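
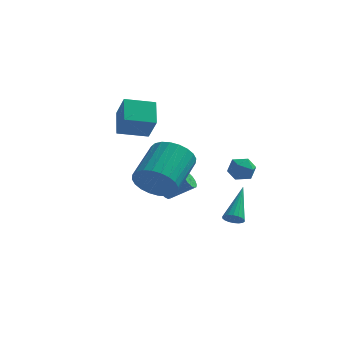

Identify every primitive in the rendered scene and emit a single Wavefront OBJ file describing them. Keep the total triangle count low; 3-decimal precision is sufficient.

v 2.044 0.189 -1.143
v 2.676 -0.087 -1.37
v 1.504 -0.813 -1.43
v 2.136 -1.089 -1.657
v 2.026 -0.969 -0.95
v 2.36 -0.35 -0.773
v 1.82 -0.55 -2.027
v 2.154 0.069 -1.85
v 2.537 -0.543 -1.917
v 2.664 -0.802 -1.251
v 1.516 -0.098 -1.549
v 1.643 -0.357 -0.883
v -4.24 1.674 -0.517
v -3.678 0.954 0.673
v -4.553 2.858 0.349
v -3.991 2.138 1.538
v -2.849 2.262 -0.818
v -2.287 1.542 0.371
v -3.162 3.446 0.047
v -2.6 2.726 1.237
v -1.621 0.159 -3.364
v -1.319 0.13 -3.811
v -0.117 0.193 -3.002
v -0.419 0.221 -2.556
v -1.361 0.403 -3.77
v -0.159 0.466 -2.961
v -1.473 0.611 -3.62
v -0.271 0.674 -2.811
v -1.624 0.697 -3.401
v -0.422 0.76 -2.593
v -1.775 0.64 -3.173
v -0.573 0.702 -2.364
v -1.884 0.453 -2.996
v -0.682 0.516 -2.187
v -1.923 0.187 -2.918
v -0.721 0.25 -2.109
v -1.881 -0.086 -2.959
v -0.679 -0.023 -2.15
v -1.769 -0.294 -3.109
v -0.567 -0.231 -2.3
v -1.618 -0.38 -3.327
v -0.416 -0.317 -2.519
v -1.467 -0.322 -3.556
v -0.265 -0.26 -2.747
v -1.358 -0.136 -3.733
v -0.156 -0.073 -2.924
v -1.129 -3.574 -1.312
v -0.73 -4.118 -0.456
v -0.352 -2.231 0.568
v -0.751 -1.686 -0.288
v -0.379 -4.062 -0.69
v -0.001 -2.174 0.334
v -0.142 -3.931 -1.018
v 0.236 -2.044 0.006
v -0.056 -3.746 -1.391
v 0.322 -1.859 -0.367
v -0.133 -3.535 -1.752
v 0.246 -1.647 -0.728
v -0.361 -3.329 -2.046
v 0.017 -1.442 -1.022
v -0.707 -3.161 -2.228
v -0.329 -1.274 -1.204
v -1.117 -3.056 -2.271
v -0.738 -1.169 -1.247
v -1.528 -3.029 -2.168
v -1.15 -1.142 -1.144
v -1.879 -3.086 -1.934
v -1.501 -1.198 -0.91
v -2.116 -3.216 -1.606
v -1.738 -1.329 -0.582
v -2.202 -3.401 -1.233
v -1.824 -1.514 -0.209
v -2.126 -3.613 -0.872
v -1.747 -1.725 0.152
v -1.897 -3.818 -0.578
v -1.519 -1.931 0.446
v -1.551 -3.986 -0.396
v -1.173 -2.099 0.628
v -1.142 -4.091 -0.353
v -0.763 -2.204 0.671
v 1.851 -1.015 -4.319
v 2.033 -0.708 -4.698
v 1.969 0.595 -2.961
v 1.804 -0.679 -4.713
v 1.584 -0.716 -4.651
v 1.418 -0.812 -4.522
v 1.337 -0.949 -4.354
v 1.358 -1.098 -4.178
v 1.477 -1.231 -4.031
v 1.67 -1.321 -3.941
v 1.899 -1.351 -3.926
v 2.118 -1.314 -3.988
v 2.285 -1.218 -4.117
v 2.366 -1.081 -4.285
v 2.345 -0.932 -4.461
v 2.226 -0.799 -4.608
f 1 12 6
f 1 6 2
f 1 2 8
f 1 8 11
f 1 11 12
f 2 6 10
f 6 12 5
f 12 11 3
f 11 8 7
f 8 2 9
f 4 10 5
f 4 5 3
f 4 3 7
f 4 7 9
f 4 9 10
f 5 10 6
f 3 5 12
f 7 3 11
f 9 7 8
f 10 9 2
f 14 16 13
f 17 14 13
f 13 16 15
f 15 17 13
f 14 20 16
f 18 14 17
f 18 20 14
f 16 20 15
f 19 17 15
f 15 20 19
f 19 18 17
f 20 18 19
f 22 21 25
f 22 25 23
f 23 25 26
f 23 26 24
f 25 21 27
f 25 27 26
f 26 27 28
f 26 28 24
f 27 21 29
f 27 29 28
f 28 29 30
f 28 30 24
f 29 21 31
f 29 31 30
f 30 31 32
f 30 32 24
f 31 21 33
f 31 33 32
f 32 33 34
f 32 34 24
f 33 21 35
f 33 35 34
f 34 35 36
f 34 36 24
f 35 21 37
f 35 37 36
f 36 37 38
f 36 38 24
f 37 21 39
f 37 39 38
f 38 39 40
f 38 40 24
f 39 21 41
f 39 41 40
f 40 41 42
f 40 42 24
f 41 21 43
f 41 43 42
f 42 43 44
f 42 44 24
f 43 21 45
f 43 45 44
f 44 45 46
f 44 46 24
f 45 21 22
f 45 22 46
f 46 22 23
f 46 23 24
f 48 47 51
f 48 51 49
f 49 51 52
f 49 52 50
f 51 47 53
f 51 53 52
f 52 53 54
f 52 54 50
f 53 47 55
f 53 55 54
f 54 55 56
f 54 56 50
f 55 47 57
f 55 57 56
f 56 57 58
f 56 58 50
f 57 47 59
f 57 59 58
f 58 59 60
f 58 60 50
f 59 47 61
f 59 61 60
f 60 61 62
f 60 62 50
f 61 47 63
f 61 63 62
f 62 63 64
f 62 64 50
f 63 47 65
f 63 65 64
f 64 65 66
f 64 66 50
f 65 47 67
f 65 67 66
f 66 67 68
f 66 68 50
f 67 47 69
f 67 69 68
f 68 69 70
f 68 70 50
f 69 47 71
f 69 71 70
f 70 71 72
f 70 72 50
f 71 47 73
f 71 73 72
f 72 73 74
f 72 74 50
f 73 47 75
f 73 75 74
f 74 75 76
f 74 76 50
f 75 47 77
f 75 77 76
f 76 77 78
f 76 78 50
f 77 47 79
f 77 79 78
f 78 79 80
f 78 80 50
f 79 47 48
f 79 48 80
f 80 48 49
f 80 49 50
f 82 81 84
f 82 84 83
f 84 81 85
f 84 85 83
f 85 81 86
f 85 86 83
f 86 81 87
f 86 87 83
f 87 81 88
f 87 88 83
f 88 81 89
f 88 89 83
f 89 81 90
f 89 90 83
f 90 81 91
f 90 91 83
f 91 81 92
f 91 92 83
f 92 81 93
f 92 93 83
f 93 81 94
f 93 94 83
f 94 81 95
f 94 95 83
f 95 81 96
f 95 96 83
f 96 81 82
f 96 82 83



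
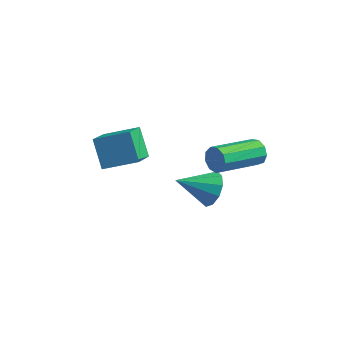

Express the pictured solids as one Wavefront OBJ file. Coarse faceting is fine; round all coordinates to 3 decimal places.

v -1.435 1.363 0.53
v -1.15 0.054 1.35
v -0.174 1.941 1.016
v 0.111 0.633 1.835
v -0.771 0.827 -0.555
v -0.486 -0.481 0.264
v 0.49 1.406 -0.07
v 0.775 0.097 0.75
v 2.971 1.764 -1.335
v 3.514 1.596 -0.744
v 1.869 0.916 -0.565
v 3.273 2.024 -0.619
v 2.916 2.352 -0.767
v 2.581 2.456 -1.132
v 2.394 2.296 -1.575
v 2.428 1.932 -1.927
v 2.669 1.505 -2.052
v 3.026 1.176 -1.904
v 3.361 1.072 -1.539
v 3.548 1.233 -1.096
v 4.341 2.738 0.702
v 4.513 2.493 0.193
v 3.631 0.757 0.73
v 3.459 1.002 1.238
v 4.796 2.437 0.476
v 3.913 0.701 1.013
v 4.865 2.522 0.864
v 3.983 0.786 1.401
v 4.69 2.708 1.176
v 3.808 0.972 1.713
v 4.351 2.908 1.267
v 3.469 1.172 1.803
v 4.008 3.028 1.092
v 3.125 1.292 1.629
v 3.82 3.013 0.735
v 2.938 1.277 1.272
v 3.877 2.869 0.362
v 2.994 1.133 0.899
v 4.15 2.664 0.148
v 3.268 0.928 0.685
f 2 4 1
f 5 2 1
f 1 4 3
f 3 5 1
f 2 8 4
f 6 2 5
f 6 8 2
f 4 8 3
f 7 5 3
f 3 8 7
f 7 6 5
f 8 6 7
f 10 9 12
f 10 12 11
f 12 9 13
f 12 13 11
f 13 9 14
f 13 14 11
f 14 9 15
f 14 15 11
f 15 9 16
f 15 16 11
f 16 9 17
f 16 17 11
f 17 9 18
f 17 18 11
f 18 9 19
f 18 19 11
f 19 9 20
f 19 20 11
f 20 9 10
f 20 10 11
f 22 21 25
f 22 25 23
f 23 25 26
f 23 26 24
f 25 21 27
f 25 27 26
f 26 27 28
f 26 28 24
f 27 21 29
f 27 29 28
f 28 29 30
f 28 30 24
f 29 21 31
f 29 31 30
f 30 31 32
f 30 32 24
f 31 21 33
f 31 33 32
f 32 33 34
f 32 34 24
f 33 21 35
f 33 35 34
f 34 35 36
f 34 36 24
f 35 21 37
f 35 37 36
f 36 37 38
f 36 38 24
f 37 21 39
f 37 39 38
f 38 39 40
f 38 40 24
f 39 21 22
f 39 22 40
f 40 22 23
f 40 23 24



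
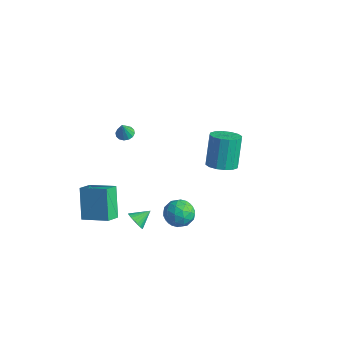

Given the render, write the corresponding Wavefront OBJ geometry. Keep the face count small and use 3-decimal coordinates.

v -4.636 -4.031 -2.425
v -3.103 -3.31 -1.879
v -4.885 -3.08 -2.981
v -3.352 -2.359 -2.436
v -3.648 -4.801 -4.184
v -2.115 -4.08 -3.639
v -3.897 -3.85 -4.741
v -2.364 -3.129 -4.195
v 0.209 -4.061 -1.875
v 0.688 -4.363 -1.555
v 0.451 -3.139 -1.365
v 0.816 -4.274 -1.776
v 0.838 -4.148 -2.015
v 0.752 -4.007 -2.228
v 0.572 -3.875 -2.381
v 0.33 -3.776 -2.447
v 0.066 -3.725 -2.413
v -0.172 -3.733 -2.286
v -0.345 -3.797 -2.089
v -0.422 -3.907 -1.854
v -0.389 -4.043 -1.623
v -0.253 -4.183 -1.435
v -0.037 -4.301 -1.324
v 0.221 -4.378 -1.308
v 0.478 -4.399 -1.389
v -0.192 3.069 -1.822
v 0.677 3.494 -1.762
v 0.142 4.317 0.162
v -0.728 3.891 0.102
v 0.383 3.832 -1.988
v -0.153 4.655 -0.064
v -0.066 3.965 -2.17
v -0.601 4.788 -0.246
v -0.548 3.858 -2.259
v -1.084 4.681 -0.335
v -0.935 3.54 -2.23
v -1.471 4.362 -0.306
v -1.123 3.095 -2.092
v -1.659 3.918 -0.168
v -1.062 2.643 -1.882
v -1.597 3.466 0.042
v -0.767 2.305 -1.656
v -1.303 3.128 0.268
v -0.319 2.172 -1.474
v -0.854 2.995 0.45
v 0.164 2.279 -1.385
v -0.372 3.102 0.539
v 0.551 2.598 -1.414
v 0.015 3.42 0.51
v 0.739 3.042 -1.552
v 0.203 3.865 0.372
v -2.604 -2.236 3.049
v -2.179 -1.892 3.104
v -2.476 -2.564 4.091
v -2.407 -1.74 3.18
v -2.688 -1.721 3.221
v -2.947 -1.84 3.216
v -3.114 -2.065 3.166
v -3.144 -2.336 3.084
v -3.03 -2.58 2.993
v -2.802 -2.733 2.917
v -2.521 -2.752 2.877
v -2.262 -2.633 2.882
v -2.095 -2.408 2.932
v -2.065 -2.137 3.013
v 2.331 -2.139 0.291
v 3.121 -2.234 -0.239
v 1.639 -3.246 -0.541
v 2.429 -3.341 -1.071
v 2.432 -3.618 -0.155
v 2.86 -2.933 0.359
v 1.9 -2.547 -1.139
v 2.328 -1.862 -0.625
v 2.855 -2.486 -1.123
v 3.184 -3.148 -0.515
v 1.576 -2.332 -0.265
v 1.905 -2.994 0.343
v 2.787 -2.089 0.099
v 1.973 -3.391 -0.879
v 1.975 -3.553 -0.341
v 2.439 -3.609 -0.652
v 2.633 -2.5 0.451
v 3.098 -2.556 0.139
v 2.692 -3.37 0.188
v 1.662 -2.924 -0.919
v 2.127 -2.98 -1.231
v 2.321 -1.871 -0.128
v 2.785 -1.927 -0.439
v 2.068 -2.11 -0.968
v 3.095 -2.293 -0.733
v 2.688 -2.944 -1.221
v 2.377 -2.477 -1.261
v 2.629 -2.075 -0.959
v 3.288 -2.682 -0.375
v 2.881 -3.333 -0.864
v 2.883 -3.496 -0.326
v 3.134 -3.094 -0.024
v 3.132 -2.831 -0.895
v 1.879 -2.147 0.084
v 1.472 -2.798 -0.405
v 1.626 -2.386 -0.756
v 1.877 -1.984 -0.454
v 2.072 -2.536 0.441
v 1.665 -3.187 -0.047
v 2.131 -3.405 0.179
v 2.383 -3.003 0.481
v 1.628 -2.649 0.115
f 2 4 1
f 5 2 1
f 1 4 3
f 3 5 1
f 2 8 4
f 6 2 5
f 6 8 2
f 4 8 3
f 7 5 3
f 3 8 7
f 7 6 5
f 8 6 7
f 10 9 12
f 10 12 11
f 12 9 13
f 12 13 11
f 13 9 14
f 13 14 11
f 14 9 15
f 14 15 11
f 15 9 16
f 15 16 11
f 16 9 17
f 16 17 11
f 17 9 18
f 17 18 11
f 18 9 19
f 18 19 11
f 19 9 20
f 19 20 11
f 20 9 21
f 20 21 11
f 21 9 22
f 21 22 11
f 22 9 23
f 22 23 11
f 23 9 24
f 23 24 11
f 24 9 25
f 24 25 11
f 25 9 10
f 25 10 11
f 27 26 30
f 27 30 28
f 28 30 31
f 28 31 29
f 30 26 32
f 30 32 31
f 31 32 33
f 31 33 29
f 32 26 34
f 32 34 33
f 33 34 35
f 33 35 29
f 34 26 36
f 34 36 35
f 35 36 37
f 35 37 29
f 36 26 38
f 36 38 37
f 37 38 39
f 37 39 29
f 38 26 40
f 38 40 39
f 39 40 41
f 39 41 29
f 40 26 42
f 40 42 41
f 41 42 43
f 41 43 29
f 42 26 44
f 42 44 43
f 43 44 45
f 43 45 29
f 44 26 46
f 44 46 45
f 45 46 47
f 45 47 29
f 46 26 48
f 46 48 47
f 47 48 49
f 47 49 29
f 48 26 50
f 48 50 49
f 49 50 51
f 49 51 29
f 50 26 27
f 50 27 51
f 51 27 28
f 51 28 29
f 53 52 55
f 53 55 54
f 55 52 56
f 55 56 54
f 56 52 57
f 56 57 54
f 57 52 58
f 57 58 54
f 58 52 59
f 58 59 54
f 59 52 60
f 59 60 54
f 60 52 61
f 60 61 54
f 61 52 62
f 61 62 54
f 62 52 63
f 62 63 54
f 63 52 64
f 63 64 54
f 64 52 65
f 64 65 54
f 65 52 53
f 65 53 54
f 66 103 82
f 103 77 106
f 82 106 71
f 103 106 82
f 66 82 78
f 82 71 83
f 78 83 67
f 82 83 78
f 66 78 87
f 78 67 88
f 87 88 73
f 78 88 87
f 66 87 99
f 87 73 102
f 99 102 76
f 87 102 99
f 66 99 103
f 99 76 107
f 103 107 77
f 99 107 103
f 67 83 94
f 83 71 97
f 94 97 75
f 83 97 94
f 71 106 84
f 106 77 105
f 84 105 70
f 106 105 84
f 77 107 104
f 107 76 100
f 104 100 68
f 107 100 104
f 76 102 101
f 102 73 89
f 101 89 72
f 102 89 101
f 73 88 93
f 88 67 90
f 93 90 74
f 88 90 93
f 69 95 81
f 95 75 96
f 81 96 70
f 95 96 81
f 69 81 79
f 81 70 80
f 79 80 68
f 81 80 79
f 69 79 86
f 79 68 85
f 86 85 72
f 79 85 86
f 69 86 91
f 86 72 92
f 91 92 74
f 86 92 91
f 69 91 95
f 91 74 98
f 95 98 75
f 91 98 95
f 70 96 84
f 96 75 97
f 84 97 71
f 96 97 84
f 68 80 104
f 80 70 105
f 104 105 77
f 80 105 104
f 72 85 101
f 85 68 100
f 101 100 76
f 85 100 101
f 74 92 93
f 92 72 89
f 93 89 73
f 92 89 93
f 75 98 94
f 98 74 90
f 94 90 67
f 98 90 94



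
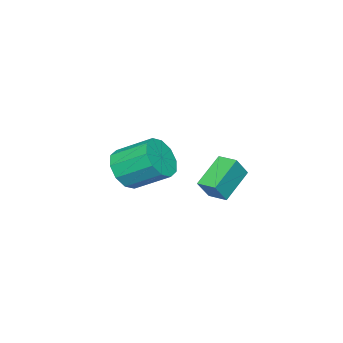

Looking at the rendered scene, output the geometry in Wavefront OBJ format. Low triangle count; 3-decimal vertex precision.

v 3.704 0.123 3.38
v 4.579 0.373 3.4
v 4.191 1.666 4.22
v 3.316 1.417 4.2
v 4.345 0.595 2.939
v 3.957 1.889 3.759
v 3.867 0.637 2.647
v 3.479 1.93 3.467
v 3.326 0.482 2.634
v 2.938 1.776 3.454
v 2.93 0.191 2.907
v 2.542 1.485 3.727
v 2.829 -0.126 3.36
v 2.441 1.167 4.18
v 3.063 -0.349 3.821
v 2.675 0.945 4.641
v 3.541 -0.39 4.113
v 3.153 0.903 4.933
v 4.082 -0.236 4.126
v 3.694 1.058 4.946
v 4.478 0.055 3.853
v 4.09 1.349 4.673
v -1.421 1.07 1.578
v -0.848 0.947 2.425
v -1.346 1.914 1.65
v -0.773 1.791 2.497
v -0.107 1.029 0.683
v 0.466 0.906 1.53
v -0.032 1.873 0.755
v 0.541 1.75 1.602
f 2 1 5
f 2 5 3
f 3 5 6
f 3 6 4
f 5 1 7
f 5 7 6
f 6 7 8
f 6 8 4
f 7 1 9
f 7 9 8
f 8 9 10
f 8 10 4
f 9 1 11
f 9 11 10
f 10 11 12
f 10 12 4
f 11 1 13
f 11 13 12
f 12 13 14
f 12 14 4
f 13 1 15
f 13 15 14
f 14 15 16
f 14 16 4
f 15 1 17
f 15 17 16
f 16 17 18
f 16 18 4
f 17 1 19
f 17 19 18
f 18 19 20
f 18 20 4
f 19 1 21
f 19 21 20
f 20 21 22
f 20 22 4
f 21 1 2
f 21 2 22
f 22 2 3
f 22 3 4
f 24 26 23
f 27 24 23
f 23 26 25
f 25 27 23
f 24 30 26
f 28 24 27
f 28 30 24
f 26 30 25
f 29 27 25
f 25 30 29
f 29 28 27
f 30 28 29



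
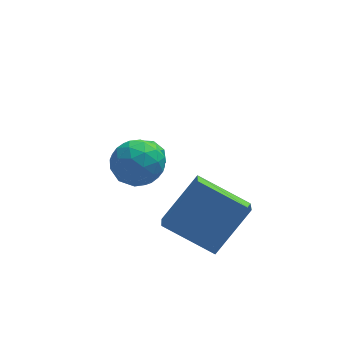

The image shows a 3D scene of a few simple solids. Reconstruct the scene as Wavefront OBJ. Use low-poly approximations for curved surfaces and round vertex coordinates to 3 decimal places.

v 2.103 3.807 -1.676
v 2.779 3.46 -1.671
v 1.617 2.873 -0.784
v 2.763 3.823 -1.3
v 2.438 4.179 -1.104
v 1.956 4.361 -1.176
v 1.543 4.283 -1.482
v 1.392 3.983 -1.879
v 1.573 3.601 -2.18
v 2.002 3.315 -2.246
v 2.479 3.26 -2.045
v 1.041 0.665 1.444
v 1.702 0.405 0.818
v 1.218 -0.665 2.182
v 1.879 -0.925 1.556
v 2.056 -0.225 2.168
v 1.946 0.597 1.712
v 0.974 -0.857 1.288
v 0.864 -0.035 0.832
v 1.66 -0.535 0.722
v 2.329 -0.144 1.265
v 0.591 -0.116 1.735
v 1.26 0.275 2.278
v 1.356 0.652 1.066
v 1.564 -0.912 1.934
v 1.668 -0.5 2.293
v 2.057 -0.653 1.925
v 1.499 0.764 1.592
v 1.888 0.612 1.224
v 2.096 0.242 2.017
v 1.032 -0.872 1.776
v 1.421 -1.024 1.408
v 0.863 0.393 1.075
v 1.252 0.24 0.707
v 0.824 -0.502 0.983
v 1.72 -0.054 0.642
v 1.824 -0.835 1.075
v 1.292 -0.796 0.918
v 1.227 -0.312 0.65
v 2.113 0.176 0.961
v 2.217 -0.605 1.395
v 2.321 -0.194 1.755
v 2.256 0.289 1.487
v 2.088 -0.377 0.905
v 0.703 0.345 1.605
v 0.807 -0.436 2.039
v 0.664 -0.549 1.513
v 0.599 -0.066 1.245
v 1.096 0.575 1.925
v 1.2 -0.206 2.358
v 1.693 0.052 2.35
v 1.628 0.536 2.082
v 0.832 0.117 2.095
v 3.959 -0.114 -3.16
v 3.862 -0.915 -2.763
v 2.298 0.598 -2.132
v 2.2 -0.203 -1.734
v 5.22 0.523 -1.566
v 5.122 -0.278 -1.168
v 3.558 1.235 -0.537
v 3.461 0.434 -0.14
f 2 1 4
f 2 4 3
f 4 1 5
f 4 5 3
f 5 1 6
f 5 6 3
f 6 1 7
f 6 7 3
f 7 1 8
f 7 8 3
f 8 1 9
f 8 9 3
f 9 1 10
f 9 10 3
f 10 1 11
f 10 11 3
f 11 1 2
f 11 2 3
f 12 49 28
f 49 23 52
f 28 52 17
f 49 52 28
f 12 28 24
f 28 17 29
f 24 29 13
f 28 29 24
f 12 24 33
f 24 13 34
f 33 34 19
f 24 34 33
f 12 33 45
f 33 19 48
f 45 48 22
f 33 48 45
f 12 45 49
f 45 22 53
f 49 53 23
f 45 53 49
f 13 29 40
f 29 17 43
f 40 43 21
f 29 43 40
f 17 52 30
f 52 23 51
f 30 51 16
f 52 51 30
f 23 53 50
f 53 22 46
f 50 46 14
f 53 46 50
f 22 48 47
f 48 19 35
f 47 35 18
f 48 35 47
f 19 34 39
f 34 13 36
f 39 36 20
f 34 36 39
f 15 41 27
f 41 21 42
f 27 42 16
f 41 42 27
f 15 27 25
f 27 16 26
f 25 26 14
f 27 26 25
f 15 25 32
f 25 14 31
f 32 31 18
f 25 31 32
f 15 32 37
f 32 18 38
f 37 38 20
f 32 38 37
f 15 37 41
f 37 20 44
f 41 44 21
f 37 44 41
f 16 42 30
f 42 21 43
f 30 43 17
f 42 43 30
f 14 26 50
f 26 16 51
f 50 51 23
f 26 51 50
f 18 31 47
f 31 14 46
f 47 46 22
f 31 46 47
f 20 38 39
f 38 18 35
f 39 35 19
f 38 35 39
f 21 44 40
f 44 20 36
f 40 36 13
f 44 36 40
f 55 57 54
f 58 55 54
f 54 57 56
f 56 58 54
f 55 61 57
f 59 55 58
f 59 61 55
f 57 61 56
f 60 58 56
f 56 61 60
f 60 59 58
f 61 59 60



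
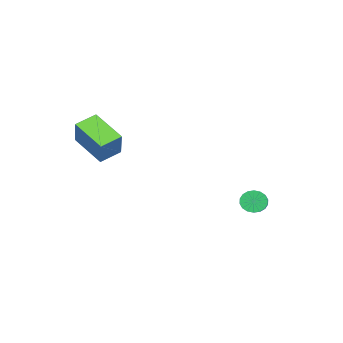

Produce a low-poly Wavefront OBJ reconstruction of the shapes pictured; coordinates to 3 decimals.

v -2.005 0.428 -2.07
v -1.717 0.288 -2.554
v -0.048 1.152 -1.814
v -0.335 1.292 -1.33
v -1.813 0.521 -2.61
v -0.144 1.385 -1.869
v -1.947 0.736 -2.559
v -0.278 1.599 -1.818
v -2.092 0.889 -2.411
v -0.423 1.753 -1.67
v -2.22 0.952 -2.195
v -0.551 1.816 -1.455
v -2.305 0.911 -1.955
v -0.636 1.774 -1.215
v -2.331 0.774 -1.738
v -0.662 1.637 -0.997
v -2.292 0.568 -1.586
v -0.623 1.432 -0.846
v -2.196 0.335 -1.531
v -0.527 1.199 -0.79
v -2.062 0.121 -1.582
v -0.393 0.984 -0.841
v -1.917 -0.033 -1.73
v -0.248 0.831 -0.989
v -1.789 -0.096 -1.945
v -0.12 0.768 -1.205
v -1.704 -0.054 -2.185
v -0.035 0.809 -1.445
v -1.678 0.083 -2.403
v -0.009 0.946 -1.662
v 2.356 -4.565 2.413
v 3.113 -4.033 3.568
v 2.684 -3.142 1.542
v 3.442 -2.61 2.697
v 3.218 -4.99 2.043
v 3.976 -4.458 3.198
v 3.547 -3.567 1.172
v 4.304 -3.035 2.327
f 2 1 5
f 2 5 3
f 3 5 6
f 3 6 4
f 5 1 7
f 5 7 6
f 6 7 8
f 6 8 4
f 7 1 9
f 7 9 8
f 8 9 10
f 8 10 4
f 9 1 11
f 9 11 10
f 10 11 12
f 10 12 4
f 11 1 13
f 11 13 12
f 12 13 14
f 12 14 4
f 13 1 15
f 13 15 14
f 14 15 16
f 14 16 4
f 15 1 17
f 15 17 16
f 16 17 18
f 16 18 4
f 17 1 19
f 17 19 18
f 18 19 20
f 18 20 4
f 19 1 21
f 19 21 20
f 20 21 22
f 20 22 4
f 21 1 23
f 21 23 22
f 22 23 24
f 22 24 4
f 23 1 25
f 23 25 24
f 24 25 26
f 24 26 4
f 25 1 27
f 25 27 26
f 26 27 28
f 26 28 4
f 27 1 29
f 27 29 28
f 28 29 30
f 28 30 4
f 29 1 2
f 29 2 30
f 30 2 3
f 30 3 4
f 32 34 31
f 35 32 31
f 31 34 33
f 33 35 31
f 32 38 34
f 36 32 35
f 36 38 32
f 34 38 33
f 37 35 33
f 33 38 37
f 37 36 35
f 38 36 37



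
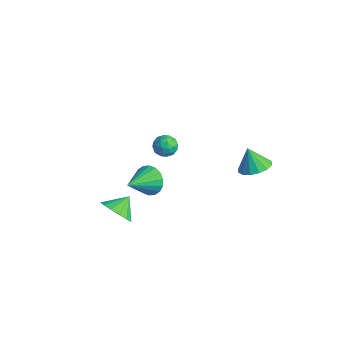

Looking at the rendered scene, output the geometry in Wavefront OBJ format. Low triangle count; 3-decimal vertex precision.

v 2.125 -2.652 1.312
v 2.857 -2.26 1.772
v 2.475 -4.288 2.148
v 2.534 -2.194 2.036
v 2.129 -2.219 2.157
v 1.724 -2.33 2.11
v 1.398 -2.504 1.905
v 1.216 -2.708 1.583
v 1.214 -2.901 1.207
v 1.392 -3.045 0.851
v 1.716 -3.111 0.587
v 2.12 -3.086 0.466
v 2.525 -2.975 0.513
v 2.851 -2.8 0.718
v 3.033 -2.596 1.041
v 3.035 -2.403 1.417
v 0.457 -3.717 -2.319
v 1.258 -4.032 -1.683
v 0.303 -2.703 -1.621
v 1.499 -3.725 -2.076
v 1.461 -3.415 -2.534
v 1.154 -3.186 -2.934
v 0.66 -3.1 -3.169
v 0.112 -3.178 -3.177
v -0.344 -3.401 -2.954
v -0.585 -3.709 -2.562
v -0.546 -4.018 -2.104
v -0.239 -4.247 -1.704
v 0.255 -4.333 -1.468
v 0.803 -4.255 -1.461
v -2.357 1.991 -0.996
v -1.584 1.915 -1.037
v -2.496 0.865 -1.543
v -1.723 0.789 -1.584
v -2.08 0.767 -0.893
v -1.994 1.462 -0.555
v -2.086 1.318 -2.025
v -2 2.013 -1.687
v -1.416 1.499 -1.673
v -1.413 1.158 -0.973
v -2.667 1.622 -1.607
v -2.664 1.281 -0.907
v -1.958 2.051 -0.969
v -2.122 0.729 -1.611
v -2.332 0.715 -1.205
v -1.877 0.671 -1.229
v -2.2 1.786 -0.685
v -1.745 1.741 -0.709
v -2.037 1.066 -0.625
v -2.335 1.039 -1.871
v -1.88 0.994 -1.895
v -2.203 2.109 -1.351
v -1.748 2.065 -1.375
v -2.043 1.714 -1.955
v -1.405 1.762 -1.366
v -1.487 1.101 -1.687
v -1.7 1.411 -1.947
v -1.649 1.82 -1.748
v -1.403 1.562 -0.955
v -1.485 0.901 -1.276
v -1.695 0.888 -0.87
v -1.645 1.296 -0.672
v -1.305 1.318 -1.328
v -2.595 1.879 -1.304
v -2.677 1.218 -1.625
v -2.435 1.484 -1.908
v -2.385 1.892 -1.71
v -2.593 1.679 -0.893
v -2.675 1.018 -1.214
v -2.431 0.96 -0.832
v -2.38 1.369 -0.633
v -2.775 1.462 -1.252
v 2.953 3.884 -0.675
v 3.851 4.016 -0.256
v 2.367 3.776 0.615
v 3.655 4.492 -0.305
v 3.27 4.806 -0.454
v 2.801 4.872 -0.661
v 2.372 4.674 -0.872
v 2.099 4.264 -1.03
v 2.054 3.752 -1.093
v 2.25 3.275 -1.044
v 2.635 2.962 -0.896
v 3.104 2.895 -0.688
v 3.533 3.094 -0.477
v 3.806 3.504 -0.319
f 2 1 4
f 2 4 3
f 4 1 5
f 4 5 3
f 5 1 6
f 5 6 3
f 6 1 7
f 6 7 3
f 7 1 8
f 7 8 3
f 8 1 9
f 8 9 3
f 9 1 10
f 9 10 3
f 10 1 11
f 10 11 3
f 11 1 12
f 11 12 3
f 12 1 13
f 12 13 3
f 13 1 14
f 13 14 3
f 14 1 15
f 14 15 3
f 15 1 16
f 15 16 3
f 16 1 2
f 16 2 3
f 18 17 20
f 18 20 19
f 20 17 21
f 20 21 19
f 21 17 22
f 21 22 19
f 22 17 23
f 22 23 19
f 23 17 24
f 23 24 19
f 24 17 25
f 24 25 19
f 25 17 26
f 25 26 19
f 26 17 27
f 26 27 19
f 27 17 28
f 27 28 19
f 28 17 29
f 28 29 19
f 29 17 30
f 29 30 19
f 30 17 18
f 30 18 19
f 31 68 47
f 68 42 71
f 47 71 36
f 68 71 47
f 31 47 43
f 47 36 48
f 43 48 32
f 47 48 43
f 31 43 52
f 43 32 53
f 52 53 38
f 43 53 52
f 31 52 64
f 52 38 67
f 64 67 41
f 52 67 64
f 31 64 68
f 64 41 72
f 68 72 42
f 64 72 68
f 32 48 59
f 48 36 62
f 59 62 40
f 48 62 59
f 36 71 49
f 71 42 70
f 49 70 35
f 71 70 49
f 42 72 69
f 72 41 65
f 69 65 33
f 72 65 69
f 41 67 66
f 67 38 54
f 66 54 37
f 67 54 66
f 38 53 58
f 53 32 55
f 58 55 39
f 53 55 58
f 34 60 46
f 60 40 61
f 46 61 35
f 60 61 46
f 34 46 44
f 46 35 45
f 44 45 33
f 46 45 44
f 34 44 51
f 44 33 50
f 51 50 37
f 44 50 51
f 34 51 56
f 51 37 57
f 56 57 39
f 51 57 56
f 34 56 60
f 56 39 63
f 60 63 40
f 56 63 60
f 35 61 49
f 61 40 62
f 49 62 36
f 61 62 49
f 33 45 69
f 45 35 70
f 69 70 42
f 45 70 69
f 37 50 66
f 50 33 65
f 66 65 41
f 50 65 66
f 39 57 58
f 57 37 54
f 58 54 38
f 57 54 58
f 40 63 59
f 63 39 55
f 59 55 32
f 63 55 59
f 74 73 76
f 74 76 75
f 76 73 77
f 76 77 75
f 77 73 78
f 77 78 75
f 78 73 79
f 78 79 75
f 79 73 80
f 79 80 75
f 80 73 81
f 80 81 75
f 81 73 82
f 81 82 75
f 82 73 83
f 82 83 75
f 83 73 84
f 83 84 75
f 84 73 85
f 84 85 75
f 85 73 86
f 85 86 75
f 86 73 74
f 86 74 75



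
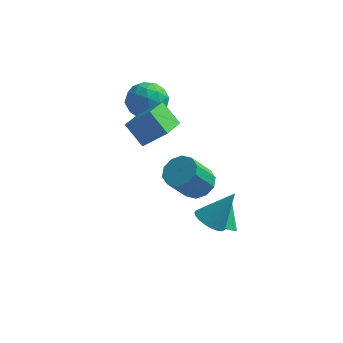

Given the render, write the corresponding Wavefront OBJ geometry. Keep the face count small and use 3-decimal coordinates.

v 3.543 -0.097 -4.193
v 4.285 -0.192 -4.243
v 3.757 0.917 -2.947
v 4.19 0.136 -4.493
v 3.889 0.389 -4.647
v 3.479 0.488 -4.658
v 3.088 0.402 -4.52
v 2.843 0.157 -4.279
v 2.819 -0.168 -4.01
v 3.026 -0.471 -3.799
v 3.396 -0.655 -3.714
v 3.814 -0.661 -3.78
v 4.145 -0.489 -3.977
v 2.712 -1.704 0.305
v 3.496 -1.55 0.762
v 2.812 -2.422 2.231
v 2.028 -2.576 1.775
v 3.147 -1.112 0.859
v 2.463 -1.984 2.328
v 2.632 -0.9 0.745
v 1.948 -1.772 2.214
v 2.147 -0.995 0.463
v 1.463 -1.867 1.932
v 1.879 -1.361 0.121
v 1.195 -2.233 1.59
v 1.928 -1.858 -0.151
v 1.244 -2.73 1.318
v 2.277 -2.296 -0.248
v 1.593 -3.168 1.221
v 2.792 -2.508 -0.134
v 2.108 -3.38 1.335
v 3.277 -2.413 0.148
v 2.593 -3.285 1.617
v 3.545 -2.047 0.49
v 2.861 -2.919 1.959
v 3.312 -1.854 -2.223
v 3.992 -1.668 -2.732
v 4.348 -1.146 -0.577
v 3.802 -1.36 -2.745
v 3.527 -1.138 -2.667
v 3.215 -1.04 -2.513
v 2.92 -1.083 -2.308
v 2.692 -1.259 -2.089
v 2.572 -1.538 -1.893
v 2.579 -1.872 -1.754
v 2.713 -2.203 -1.696
v 2.951 -2.473 -1.729
v 3.251 -2.637 -1.847
v 3.562 -2.665 -2.031
v 3.829 -2.554 -2.247
v 4.007 -2.321 -2.46
v 4.065 -2.007 -2.631
v -1.359 0.3 2.214
v -0.201 0.558 3.18
v -1.22 2.209 1.538
v -0.062 2.467 2.503
v -0.378 -0.147 1.157
v 0.78 0.111 2.122
v -0.239 1.762 0.48
v 0.919 2.02 1.446
v -2.157 3.664 1.106
v -1.532 4.624 1.33
v -0.768 2.596 1.81
v -0.143 3.556 2.034
v -1.113 3.335 2.645
v -1.971 3.995 2.209
v -0.329 3.225 0.931
v -1.187 3.885 0.495
v -0.402 4.353 1.221
v -0.887 4.421 2.281
v -1.413 2.799 0.859
v -1.898 2.867 1.919
v -1.966 4.238 1.156
v -0.334 2.982 1.984
v -0.904 2.853 2.343
v -0.536 3.417 2.475
v -2.225 3.868 1.673
v -1.857 4.433 1.805
v -1.611 3.675 2.578
v -0.443 2.787 1.335
v -0.075 3.352 1.467
v -1.764 3.803 0.665
v -1.396 4.367 0.797
v -0.689 3.545 0.562
v -0.935 4.642 1.224
v -0.119 4.015 1.638
v -0.228 3.82 0.989
v -0.732 4.208 0.733
v -1.22 4.683 1.847
v -0.404 4.055 2.261
v -0.974 3.925 2.62
v -1.478 4.313 2.364
v -0.556 4.523 1.783
v -1.896 3.165 0.879
v -1.08 2.537 1.293
v -0.822 2.907 0.776
v -1.326 3.295 0.52
v -2.181 3.205 1.502
v -1.365 2.578 1.916
v -1.568 3.012 2.407
v -2.072 3.4 2.151
v -1.744 2.697 1.357
f 2 1 4
f 2 4 3
f 4 1 5
f 4 5 3
f 5 1 6
f 5 6 3
f 6 1 7
f 6 7 3
f 7 1 8
f 7 8 3
f 8 1 9
f 8 9 3
f 9 1 10
f 9 10 3
f 10 1 11
f 10 11 3
f 11 1 12
f 11 12 3
f 12 1 13
f 12 13 3
f 13 1 2
f 13 2 3
f 15 14 18
f 15 18 16
f 16 18 19
f 16 19 17
f 18 14 20
f 18 20 19
f 19 20 21
f 19 21 17
f 20 14 22
f 20 22 21
f 21 22 23
f 21 23 17
f 22 14 24
f 22 24 23
f 23 24 25
f 23 25 17
f 24 14 26
f 24 26 25
f 25 26 27
f 25 27 17
f 26 14 28
f 26 28 27
f 27 28 29
f 27 29 17
f 28 14 30
f 28 30 29
f 29 30 31
f 29 31 17
f 30 14 32
f 30 32 31
f 31 32 33
f 31 33 17
f 32 14 34
f 32 34 33
f 33 34 35
f 33 35 17
f 34 14 15
f 34 15 35
f 35 15 16
f 35 16 17
f 37 36 39
f 37 39 38
f 39 36 40
f 39 40 38
f 40 36 41
f 40 41 38
f 41 36 42
f 41 42 38
f 42 36 43
f 42 43 38
f 43 36 44
f 43 44 38
f 44 36 45
f 44 45 38
f 45 36 46
f 45 46 38
f 46 36 47
f 46 47 38
f 47 36 48
f 47 48 38
f 48 36 49
f 48 49 38
f 49 36 50
f 49 50 38
f 50 36 51
f 50 51 38
f 51 36 52
f 51 52 38
f 52 36 37
f 52 37 38
f 54 56 53
f 57 54 53
f 53 56 55
f 55 57 53
f 54 60 56
f 58 54 57
f 58 60 54
f 56 60 55
f 59 57 55
f 55 60 59
f 59 58 57
f 60 58 59
f 61 98 77
f 98 72 101
f 77 101 66
f 98 101 77
f 61 77 73
f 77 66 78
f 73 78 62
f 77 78 73
f 61 73 82
f 73 62 83
f 82 83 68
f 73 83 82
f 61 82 94
f 82 68 97
f 94 97 71
f 82 97 94
f 61 94 98
f 94 71 102
f 98 102 72
f 94 102 98
f 62 78 89
f 78 66 92
f 89 92 70
f 78 92 89
f 66 101 79
f 101 72 100
f 79 100 65
f 101 100 79
f 72 102 99
f 102 71 95
f 99 95 63
f 102 95 99
f 71 97 96
f 97 68 84
f 96 84 67
f 97 84 96
f 68 83 88
f 83 62 85
f 88 85 69
f 83 85 88
f 64 90 76
f 90 70 91
f 76 91 65
f 90 91 76
f 64 76 74
f 76 65 75
f 74 75 63
f 76 75 74
f 64 74 81
f 74 63 80
f 81 80 67
f 74 80 81
f 64 81 86
f 81 67 87
f 86 87 69
f 81 87 86
f 64 86 90
f 86 69 93
f 90 93 70
f 86 93 90
f 65 91 79
f 91 70 92
f 79 92 66
f 91 92 79
f 63 75 99
f 75 65 100
f 99 100 72
f 75 100 99
f 67 80 96
f 80 63 95
f 96 95 71
f 80 95 96
f 69 87 88
f 87 67 84
f 88 84 68
f 87 84 88
f 70 93 89
f 93 69 85
f 89 85 62
f 93 85 89



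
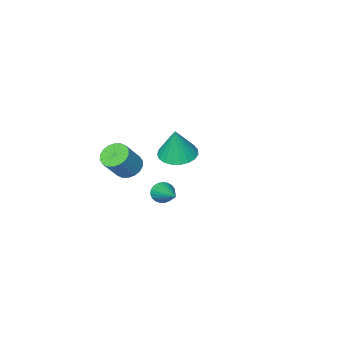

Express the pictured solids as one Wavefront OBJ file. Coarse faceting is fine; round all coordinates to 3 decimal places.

v 0.732 2.005 0.642
v 0.998 2.174 0.143
v 1.228 3.695 1.478
v 0.77 2.257 0.11
v 0.535 2.297 0.168
v 0.334 2.286 0.309
v 0.202 2.227 0.507
v 0.162 2.13 0.728
v 0.22 2.01 0.935
v 0.366 1.89 1.09
v 0.576 1.79 1.169
v 0.813 1.727 1.156
v 1.035 1.712 1.054
v 1.206 1.747 0.881
v 1.294 1.828 0.666
v 1.285 1.938 0.448
v 1.18 2.061 0.263
v -3.9 -3.193 -1.137
v -3.366 -4.062 -1.129
v -3.56 -2.967 0.677
v -3.067 -3.776 -1.221
v -2.912 -3.389 -1.298
v -2.928 -2.968 -1.347
v -3.111 -2.586 -1.361
v -3.432 -2.309 -1.335
v -3.833 -2.184 -1.275
v -4.246 -2.235 -1.192
v -4.599 -2.451 -1.099
v -4.831 -2.795 -1.013
v -4.902 -3.208 -0.948
v -4.8 -3.619 -0.916
v -4.542 -3.955 -0.922
v -4.174 -4.16 -0.966
v -3.758 -4.198 -1.039
v 0.073 -1.684 0.223
v 0.682 -1.754 -0.226
v 1.597 -1.586 0.989
v 0.987 -1.516 1.437
v 0.624 -1.42 -0.229
v 1.539 -1.253 0.986
v 0.457 -1.139 -0.142
v 1.372 -0.971 1.073
v 0.214 -0.966 0.017
v 1.129 -0.798 1.232
v -0.057 -0.935 0.217
v 0.858 -0.767 1.432
v -0.302 -1.052 0.418
v 0.612 -0.884 1.633
v -0.474 -1.295 0.58
v 0.441 -1.127 1.795
v -0.537 -1.614 0.671
v 0.378 -1.446 1.886
v -0.479 -1.947 0.674
v 0.436 -1.78 1.889
v -0.312 -2.229 0.587
v 0.603 -2.061 1.802
v -0.069 -2.402 0.428
v 0.846 -2.234 1.643
v 0.202 -2.433 0.228
v 1.117 -2.265 1.443
v 0.448 -2.316 0.027
v 1.362 -2.148 1.242
v 0.619 -2.073 -0.135
v 1.534 -1.905 1.08
f 2 1 4
f 2 4 3
f 4 1 5
f 4 5 3
f 5 1 6
f 5 6 3
f 6 1 7
f 6 7 3
f 7 1 8
f 7 8 3
f 8 1 9
f 8 9 3
f 9 1 10
f 9 10 3
f 10 1 11
f 10 11 3
f 11 1 12
f 11 12 3
f 12 1 13
f 12 13 3
f 13 1 14
f 13 14 3
f 14 1 15
f 14 15 3
f 15 1 16
f 15 16 3
f 16 1 17
f 16 17 3
f 17 1 2
f 17 2 3
f 19 18 21
f 19 21 20
f 21 18 22
f 21 22 20
f 22 18 23
f 22 23 20
f 23 18 24
f 23 24 20
f 24 18 25
f 24 25 20
f 25 18 26
f 25 26 20
f 26 18 27
f 26 27 20
f 27 18 28
f 27 28 20
f 28 18 29
f 28 29 20
f 29 18 30
f 29 30 20
f 30 18 31
f 30 31 20
f 31 18 32
f 31 32 20
f 32 18 33
f 32 33 20
f 33 18 34
f 33 34 20
f 34 18 19
f 34 19 20
f 36 35 39
f 36 39 37
f 37 39 40
f 37 40 38
f 39 35 41
f 39 41 40
f 40 41 42
f 40 42 38
f 41 35 43
f 41 43 42
f 42 43 44
f 42 44 38
f 43 35 45
f 43 45 44
f 44 45 46
f 44 46 38
f 45 35 47
f 45 47 46
f 46 47 48
f 46 48 38
f 47 35 49
f 47 49 48
f 48 49 50
f 48 50 38
f 49 35 51
f 49 51 50
f 50 51 52
f 50 52 38
f 51 35 53
f 51 53 52
f 52 53 54
f 52 54 38
f 53 35 55
f 53 55 54
f 54 55 56
f 54 56 38
f 55 35 57
f 55 57 56
f 56 57 58
f 56 58 38
f 57 35 59
f 57 59 58
f 58 59 60
f 58 60 38
f 59 35 61
f 59 61 60
f 60 61 62
f 60 62 38
f 61 35 63
f 61 63 62
f 62 63 64
f 62 64 38
f 63 35 36
f 63 36 64
f 64 36 37
f 64 37 38



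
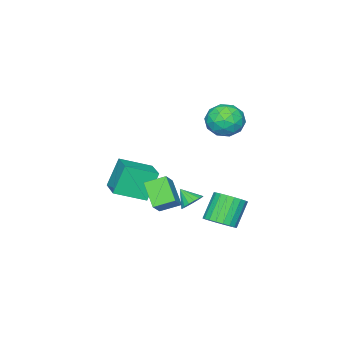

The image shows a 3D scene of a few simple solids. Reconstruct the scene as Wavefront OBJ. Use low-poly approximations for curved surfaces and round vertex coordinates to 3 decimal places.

v -0.013 1.48 -3.749
v 0.482 0.716 -3.443
v -0.631 0.577 -1.985
v -1.127 1.34 -2.291
v 0.676 1.017 -3.267
v -0.438 0.878 -1.809
v 0.751 1.398 -3.173
v -0.363 1.259 -1.715
v 0.693 1.793 -3.18
v -0.42 1.654 -1.721
v 0.514 2.134 -3.284
v -0.6 1.995 -1.826
v 0.243 2.362 -3.469
v -0.871 2.222 -2.011
v -0.072 2.437 -3.703
v -1.186 2.297 -2.245
v -0.377 2.346 -3.944
v -1.491 2.207 -2.486
v -0.619 2.106 -4.152
v -1.732 1.967 -2.694
v -0.756 1.758 -4.29
v -1.87 1.618 -2.832
v -0.765 1.361 -4.334
v -1.878 1.222 -2.876
v -0.644 0.985 -4.278
v -1.757 0.846 -2.82
v -0.413 0.694 -4.13
v -1.527 0.555 -2.672
v -0.114 0.54 -3.916
v -1.228 0.4 -2.458
v 0.203 0.547 -3.673
v -0.911 0.408 -2.215
v -1.582 -1.687 -4.096
v -1.103 -2.063 -4.533
v -1.558 -2.553 -3.324
v -0.89 -1.868 -4.321
v -0.835 -1.631 -4.057
v -0.952 -1.407 -3.802
v -1.213 -1.247 -3.614
v -1.558 -1.188 -3.537
v -1.909 -1.243 -3.587
v -2.185 -1.4 -3.755
v -2.323 -1.623 -4
v -2.292 -1.86 -4.267
v -2.097 -2.058 -4.495
v -1.785 -2.171 -4.632
v -1.426 -2.173 -4.646
v 1.101 -0.843 -0.848
v 2.038 -0.501 0.031
v 1.735 0.32 -1.976
v 2.672 0.662 -1.096
v 1.868 -1.722 -1.324
v 2.805 -1.38 -0.444
v 2.502 -0.559 -2.451
v 3.439 -0.217 -1.572
v 0.631 -3.526 -2.973
v -0.173 -3.359 -1.182
v 1.634 -2.179 -2.648
v 0.83 -2.012 -0.858
v 2.01 -4.728 -2.242
v 1.206 -4.561 -0.452
v 3.013 -3.381 -1.918
v 2.209 -3.214 -0.127
v -1.787 1.175 4.073
v -0.697 1.193 3.687
v -2.263 0.027 2.673
v -1.173 0.045 2.287
v -1.424 -0.484 3.285
v -1.13 0.226 4.15
v -1.83 0.994 2.21
v -1.536 1.704 3.075
v -0.723 1.082 2.536
v -0.473 0.168 3.2
v -2.487 1.052 3.16
v -2.237 0.138 3.824
v -1.2 1.285 4.003
v -1.76 -0.065 2.357
v -1.907 -0.376 2.944
v -1.267 -0.365 2.717
v -1.455 0.716 4.275
v -0.814 0.727 4.048
v -1.242 -0.259 3.812
v -2.146 0.493 2.312
v -1.505 0.504 2.085
v -1.693 1.585 3.643
v -1.053 1.596 3.416
v -1.718 1.479 2.548
v -0.575 1.23 3.099
v -0.855 0.555 2.277
v -1.241 1.113 2.231
v -1.068 1.53 2.74
v -0.428 0.693 3.49
v -0.707 0.018 2.667
v -0.855 -0.292 3.253
v -0.682 0.125 3.762
v -0.443 0.628 2.813
v -2.253 1.202 3.693
v -2.532 0.527 2.87
v -2.278 1.095 2.598
v -2.105 1.512 3.107
v -2.105 0.665 4.083
v -2.385 -0.01 3.261
v -1.892 -0.31 3.62
v -1.719 0.107 4.129
v -2.517 0.592 3.547
f 2 1 5
f 2 5 3
f 3 5 6
f 3 6 4
f 5 1 7
f 5 7 6
f 6 7 8
f 6 8 4
f 7 1 9
f 7 9 8
f 8 9 10
f 8 10 4
f 9 1 11
f 9 11 10
f 10 11 12
f 10 12 4
f 11 1 13
f 11 13 12
f 12 13 14
f 12 14 4
f 13 1 15
f 13 15 14
f 14 15 16
f 14 16 4
f 15 1 17
f 15 17 16
f 16 17 18
f 16 18 4
f 17 1 19
f 17 19 18
f 18 19 20
f 18 20 4
f 19 1 21
f 19 21 20
f 20 21 22
f 20 22 4
f 21 1 23
f 21 23 22
f 22 23 24
f 22 24 4
f 23 1 25
f 23 25 24
f 24 25 26
f 24 26 4
f 25 1 27
f 25 27 26
f 26 27 28
f 26 28 4
f 27 1 29
f 27 29 28
f 28 29 30
f 28 30 4
f 29 1 31
f 29 31 30
f 30 31 32
f 30 32 4
f 31 1 2
f 31 2 32
f 32 2 3
f 32 3 4
f 34 33 36
f 34 36 35
f 36 33 37
f 36 37 35
f 37 33 38
f 37 38 35
f 38 33 39
f 38 39 35
f 39 33 40
f 39 40 35
f 40 33 41
f 40 41 35
f 41 33 42
f 41 42 35
f 42 33 43
f 42 43 35
f 43 33 44
f 43 44 35
f 44 33 45
f 44 45 35
f 45 33 46
f 45 46 35
f 46 33 47
f 46 47 35
f 47 33 34
f 47 34 35
f 49 51 48
f 52 49 48
f 48 51 50
f 50 52 48
f 49 55 51
f 53 49 52
f 53 55 49
f 51 55 50
f 54 52 50
f 50 55 54
f 54 53 52
f 55 53 54
f 57 59 56
f 60 57 56
f 56 59 58
f 58 60 56
f 57 63 59
f 61 57 60
f 61 63 57
f 59 63 58
f 62 60 58
f 58 63 62
f 62 61 60
f 63 61 62
f 64 101 80
f 101 75 104
f 80 104 69
f 101 104 80
f 64 80 76
f 80 69 81
f 76 81 65
f 80 81 76
f 64 76 85
f 76 65 86
f 85 86 71
f 76 86 85
f 64 85 97
f 85 71 100
f 97 100 74
f 85 100 97
f 64 97 101
f 97 74 105
f 101 105 75
f 97 105 101
f 65 81 92
f 81 69 95
f 92 95 73
f 81 95 92
f 69 104 82
f 104 75 103
f 82 103 68
f 104 103 82
f 75 105 102
f 105 74 98
f 102 98 66
f 105 98 102
f 74 100 99
f 100 71 87
f 99 87 70
f 100 87 99
f 71 86 91
f 86 65 88
f 91 88 72
f 86 88 91
f 67 93 79
f 93 73 94
f 79 94 68
f 93 94 79
f 67 79 77
f 79 68 78
f 77 78 66
f 79 78 77
f 67 77 84
f 77 66 83
f 84 83 70
f 77 83 84
f 67 84 89
f 84 70 90
f 89 90 72
f 84 90 89
f 67 89 93
f 89 72 96
f 93 96 73
f 89 96 93
f 68 94 82
f 94 73 95
f 82 95 69
f 94 95 82
f 66 78 102
f 78 68 103
f 102 103 75
f 78 103 102
f 70 83 99
f 83 66 98
f 99 98 74
f 83 98 99
f 72 90 91
f 90 70 87
f 91 87 71
f 90 87 91
f 73 96 92
f 96 72 88
f 92 88 65
f 96 88 92



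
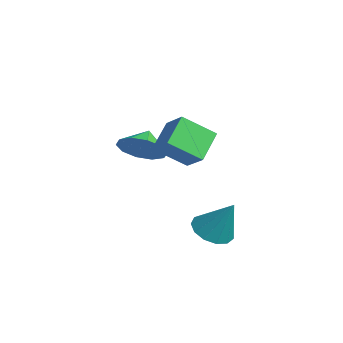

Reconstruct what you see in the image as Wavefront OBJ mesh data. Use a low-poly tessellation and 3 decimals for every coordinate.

v 2.561 -2.592 -2.278
v 3.227 -2.306 -2.705
v 3.279 -2.088 -0.822
v 2.921 -1.946 -2.678
v 2.501 -1.791 -2.525
v 2.1 -1.89 -2.294
v 1.846 -2.212 -2.057
v 1.819 -2.654 -1.891
v 2.027 -3.077 -1.848
v 2.406 -3.345 -1.941
v 2.833 -3.375 -2.142
v 3.175 -3.155 -2.386
v 3.321 -2.757 -2.595
v 0.524 -4.105 1.039
v -0.256 -3.283 1.878
v 0.845 -2.906 0.162
v 0.065 -2.084 1.001
v 1.475 -3.876 1.699
v 0.695 -3.054 2.538
v 1.796 -2.677 0.822
v 1.016 -1.855 1.661
v -1.88 -3.671 -0.022
v -1.111 -3.176 0.357
v -2.5 -3.169 0.582
v -1.322 -2.859 -0.122
v -1.746 -2.853 -0.563
v -2.221 -3.159 -0.797
v -2.566 -3.66 -0.735
v -2.649 -4.166 -0.401
v -2.438 -4.482 0.079
v -2.014 -4.489 0.52
v -1.539 -4.183 0.754
v -1.194 -3.681 0.692
f 2 1 4
f 2 4 3
f 4 1 5
f 4 5 3
f 5 1 6
f 5 6 3
f 6 1 7
f 6 7 3
f 7 1 8
f 7 8 3
f 8 1 9
f 8 9 3
f 9 1 10
f 9 10 3
f 10 1 11
f 10 11 3
f 11 1 12
f 11 12 3
f 12 1 13
f 12 13 3
f 13 1 2
f 13 2 3
f 15 17 14
f 18 15 14
f 14 17 16
f 16 18 14
f 15 21 17
f 19 15 18
f 19 21 15
f 17 21 16
f 20 18 16
f 16 21 20
f 20 19 18
f 21 19 20
f 23 22 25
f 23 25 24
f 25 22 26
f 25 26 24
f 26 22 27
f 26 27 24
f 27 22 28
f 27 28 24
f 28 22 29
f 28 29 24
f 29 22 30
f 29 30 24
f 30 22 31
f 30 31 24
f 31 22 32
f 31 32 24
f 32 22 33
f 32 33 24
f 33 22 23
f 33 23 24



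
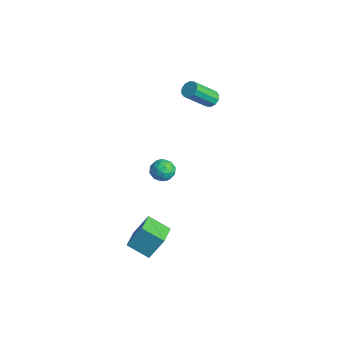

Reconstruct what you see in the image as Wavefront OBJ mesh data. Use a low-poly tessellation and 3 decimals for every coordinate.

v -0.199 -0.231 -2.585
v 0.234 -0.785 -2.457
v -0.874 -0.555 -1.703
v -0.441 -1.109 -1.575
v -0.216 -0.443 -1.448
v 0.202 -0.243 -1.992
v -0.842 -1.097 -2.168
v -0.424 -0.897 -2.712
v -0.163 -1.321 -2.199
v 0.224 -0.916 -1.754
v -0.864 -0.424 -2.406
v -0.477 -0.019 -1.961
v 0.077 -0.48 -2.598
v -0.717 -0.86 -1.562
v -0.585 -0.469 -1.487
v -0.33 -0.795 -1.412
v 0.058 -0.161 -2.325
v 0.312 -0.487 -2.25
v 0.048 -0.285 -1.657
v -0.952 -0.853 -1.91
v -0.698 -1.179 -1.835
v -0.31 -0.545 -2.748
v -0.055 -0.871 -2.673
v -0.688 -1.055 -2.503
v 0.098 -1.12 -2.371
v -0.299 -1.311 -1.853
v -0.534 -1.304 -2.201
v -0.289 -1.186 -2.522
v 0.325 -0.883 -2.11
v -0.072 -1.073 -1.592
v 0.061 -0.681 -1.517
v 0.306 -0.564 -1.837
v 0.092 -1.197 -1.958
v -0.568 -0.267 -2.568
v -0.965 -0.457 -2.05
v -0.946 -0.776 -2.323
v -0.701 -0.659 -2.643
v -0.341 -0.029 -2.307
v -0.738 -0.22 -1.789
v -0.351 -0.154 -1.638
v -0.106 -0.036 -1.959
v -0.732 -0.143 -2.202
v 2.121 -3.584 -3.831
v 2.336 -2.852 -2.621
v 2.989 -2.81 -4.454
v 3.205 -2.078 -3.244
v 3.175 -4.482 -3.476
v 3.391 -3.75 -2.266
v 4.044 -3.708 -4.099
v 4.259 -2.976 -2.889
v -2.985 3.607 -0.087
v -2.771 3.955 0.267
v -2.801 2.661 1.56
v -3.015 2.313 1.207
v -3.103 3.981 0.285
v -3.133 2.686 1.578
v -3.39 3.864 0.161
v -3.42 2.57 1.454
v -3.523 3.649 -0.057
v -3.553 2.355 1.236
v -3.45 3.418 -0.287
v -3.48 2.124 1.006
v -3.199 3.259 -0.44
v -3.229 1.965 0.853
v -2.867 3.234 -0.458
v -2.897 1.939 0.835
v -2.58 3.35 -0.334
v -2.61 2.056 0.959
v -2.447 3.565 -0.116
v -2.477 2.271 1.177
v -2.52 3.796 0.114
v -2.55 2.502 1.407
f 1 38 17
f 38 12 41
f 17 41 6
f 38 41 17
f 1 17 13
f 17 6 18
f 13 18 2
f 17 18 13
f 1 13 22
f 13 2 23
f 22 23 8
f 13 23 22
f 1 22 34
f 22 8 37
f 34 37 11
f 22 37 34
f 1 34 38
f 34 11 42
f 38 42 12
f 34 42 38
f 2 18 29
f 18 6 32
f 29 32 10
f 18 32 29
f 6 41 19
f 41 12 40
f 19 40 5
f 41 40 19
f 12 42 39
f 42 11 35
f 39 35 3
f 42 35 39
f 11 37 36
f 37 8 24
f 36 24 7
f 37 24 36
f 8 23 28
f 23 2 25
f 28 25 9
f 23 25 28
f 4 30 16
f 30 10 31
f 16 31 5
f 30 31 16
f 4 16 14
f 16 5 15
f 14 15 3
f 16 15 14
f 4 14 21
f 14 3 20
f 21 20 7
f 14 20 21
f 4 21 26
f 21 7 27
f 26 27 9
f 21 27 26
f 4 26 30
f 26 9 33
f 30 33 10
f 26 33 30
f 5 31 19
f 31 10 32
f 19 32 6
f 31 32 19
f 3 15 39
f 15 5 40
f 39 40 12
f 15 40 39
f 7 20 36
f 20 3 35
f 36 35 11
f 20 35 36
f 9 27 28
f 27 7 24
f 28 24 8
f 27 24 28
f 10 33 29
f 33 9 25
f 29 25 2
f 33 25 29
f 44 46 43
f 47 44 43
f 43 46 45
f 45 47 43
f 44 50 46
f 48 44 47
f 48 50 44
f 46 50 45
f 49 47 45
f 45 50 49
f 49 48 47
f 50 48 49
f 52 51 55
f 52 55 53
f 53 55 56
f 53 56 54
f 55 51 57
f 55 57 56
f 56 57 58
f 56 58 54
f 57 51 59
f 57 59 58
f 58 59 60
f 58 60 54
f 59 51 61
f 59 61 60
f 60 61 62
f 60 62 54
f 61 51 63
f 61 63 62
f 62 63 64
f 62 64 54
f 63 51 65
f 63 65 64
f 64 65 66
f 64 66 54
f 65 51 67
f 65 67 66
f 66 67 68
f 66 68 54
f 67 51 69
f 67 69 68
f 68 69 70
f 68 70 54
f 69 51 71
f 69 71 70
f 70 71 72
f 70 72 54
f 71 51 52
f 71 52 72
f 72 52 53
f 72 53 54



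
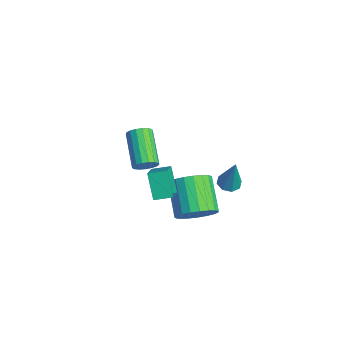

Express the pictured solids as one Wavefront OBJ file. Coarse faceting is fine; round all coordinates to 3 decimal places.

v -2.201 1.115 -0.357
v -1.863 1.461 0.12
v -3.66 1.792 1.155
v -3.999 1.445 0.677
v -1.946 1.689 -0.097
v -3.743 2.019 0.937
v -2.088 1.785 -0.374
v -3.885 2.116 0.661
v -2.255 1.727 -0.647
v -4.053 2.058 0.388
v -2.411 1.53 -0.854
v -4.208 1.86 0.181
v -2.518 1.237 -0.947
v -4.315 1.567 0.088
v -2.553 0.916 -0.904
v -4.35 1.247 0.13
v -2.507 0.641 -0.737
v -4.304 0.971 0.298
v -2.391 0.474 -0.483
v -4.189 0.805 0.552
v -2.232 0.454 -0.199
v -4.029 0.785 0.835
v -2.066 0.585 0.047
v -3.863 0.916 1.082
v -1.93 0.838 0.202
v -3.728 1.169 1.236
v -1.857 1.154 0.228
v -3.654 1.485 1.262
v 1.486 2.363 -1.311
v 2.095 2.277 -0.423
v 0.443 2.572 0.738
v -0.166 2.657 -0.149
v 2.114 2.718 -0.507
v 0.463 3.013 0.654
v 2.025 3.097 -0.731
v 0.373 3.392 0.43
v 1.842 3.349 -1.054
v 0.191 3.644 0.107
v 1.598 3.431 -1.422
v -0.053 3.726 -0.261
v 1.334 3.328 -1.771
v -0.317 3.623 -0.61
v 1.097 3.058 -2.04
v -0.554 3.353 -0.879
v 0.927 2.667 -2.183
v -0.725 2.962 -1.022
v 0.853 2.224 -2.175
v -0.798 2.519 -1.014
v 0.889 1.805 -2.018
v -0.762 2.1 -0.857
v 1.028 1.483 -1.738
v -0.623 1.777 -0.577
v 1.246 1.312 -1.384
v -0.405 1.607 -0.223
v 1.506 1.323 -1.018
v -0.146 1.618 0.143
v 1.762 1.514 -0.702
v 0.111 1.809 0.459
v 1.97 1.851 -0.492
v 0.319 2.146 0.669
v 1.537 0.05 3.144
v 2.515 -0.506 3.89
v 1.862 0.906 3.357
v 2.84 0.35 4.103
v 2.42 0.01 1.957
v 3.398 -0.546 2.703
v 2.745 0.866 2.17
v 3.723 0.31 2.916
v 1.695 3.92 0.89
v 2.041 3.424 0.81
v 2.245 4 2.77
v 2.274 3.82 0.725
v 2.168 4.275 0.737
v 1.785 4.522 0.839
v 1.349 4.417 0.97
v 1.116 4.021 1.055
v 1.223 3.566 1.043
v 1.606 3.319 0.942
f 2 1 5
f 2 5 3
f 3 5 6
f 3 6 4
f 5 1 7
f 5 7 6
f 6 7 8
f 6 8 4
f 7 1 9
f 7 9 8
f 8 9 10
f 8 10 4
f 9 1 11
f 9 11 10
f 10 11 12
f 10 12 4
f 11 1 13
f 11 13 12
f 12 13 14
f 12 14 4
f 13 1 15
f 13 15 14
f 14 15 16
f 14 16 4
f 15 1 17
f 15 17 16
f 16 17 18
f 16 18 4
f 17 1 19
f 17 19 18
f 18 19 20
f 18 20 4
f 19 1 21
f 19 21 20
f 20 21 22
f 20 22 4
f 21 1 23
f 21 23 22
f 22 23 24
f 22 24 4
f 23 1 25
f 23 25 24
f 24 25 26
f 24 26 4
f 25 1 27
f 25 27 26
f 26 27 28
f 26 28 4
f 27 1 2
f 27 2 28
f 28 2 3
f 28 3 4
f 30 29 33
f 30 33 31
f 31 33 34
f 31 34 32
f 33 29 35
f 33 35 34
f 34 35 36
f 34 36 32
f 35 29 37
f 35 37 36
f 36 37 38
f 36 38 32
f 37 29 39
f 37 39 38
f 38 39 40
f 38 40 32
f 39 29 41
f 39 41 40
f 40 41 42
f 40 42 32
f 41 29 43
f 41 43 42
f 42 43 44
f 42 44 32
f 43 29 45
f 43 45 44
f 44 45 46
f 44 46 32
f 45 29 47
f 45 47 46
f 46 47 48
f 46 48 32
f 47 29 49
f 47 49 48
f 48 49 50
f 48 50 32
f 49 29 51
f 49 51 50
f 50 51 52
f 50 52 32
f 51 29 53
f 51 53 52
f 52 53 54
f 52 54 32
f 53 29 55
f 53 55 54
f 54 55 56
f 54 56 32
f 55 29 57
f 55 57 56
f 56 57 58
f 56 58 32
f 57 29 59
f 57 59 58
f 58 59 60
f 58 60 32
f 59 29 30
f 59 30 60
f 60 30 31
f 60 31 32
f 62 64 61
f 65 62 61
f 61 64 63
f 63 65 61
f 62 68 64
f 66 62 65
f 66 68 62
f 64 68 63
f 67 65 63
f 63 68 67
f 67 66 65
f 68 66 67
f 70 69 72
f 70 72 71
f 72 69 73
f 72 73 71
f 73 69 74
f 73 74 71
f 74 69 75
f 74 75 71
f 75 69 76
f 75 76 71
f 76 69 77
f 76 77 71
f 77 69 78
f 77 78 71
f 78 69 70
f 78 70 71



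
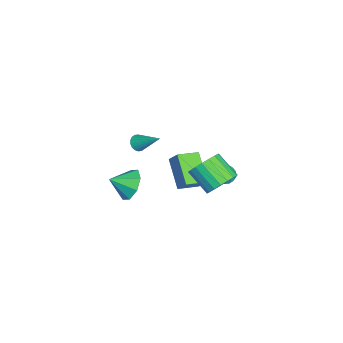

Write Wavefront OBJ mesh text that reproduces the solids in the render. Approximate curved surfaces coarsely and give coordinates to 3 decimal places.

v 3.524 3.359 0.951
v 4.038 2.675 0.614
v 3.31 1.676 1.532
v 2.796 2.361 1.869
v 4.259 2.806 0.932
v 3.531 1.808 1.851
v 4.335 3.047 1.254
v 3.606 2.049 2.173
v 4.25 3.35 1.516
v 3.521 2.352 2.435
v 4.021 3.655 1.666
v 3.293 2.656 2.585
v 3.694 3.901 1.675
v 2.966 2.903 2.593
v 3.333 4.04 1.539
v 2.605 3.041 2.458
v 3.01 4.044 1.288
v 2.282 3.045 2.206
v 2.789 3.912 0.969
v 2.061 2.914 1.888
v 2.714 3.671 0.647
v 1.985 2.673 1.566
v 2.799 3.368 0.385
v 2.07 2.37 1.304
v 3.027 3.064 0.235
v 2.299 2.065 1.154
v 3.354 2.817 0.227
v 2.626 1.819 1.145
v 3.715 2.679 0.362
v 2.987 1.68 1.281
v -0.708 3.684 -1.975
v -0.367 3.352 -1.561
v -1.173 2.828 -2.279
v -0.832 2.496 -1.865
v -1.274 2.895 -1.66
v -0.987 3.425 -1.472
v -0.553 2.755 -2.368
v -0.266 3.285 -2.18
v -0.271 2.778 -1.804
v -0.717 2.865 -1.366
v -0.823 3.315 -2.474
v -1.269 3.402 -2.036
v -0.497 3.594 -1.741
v -1.043 2.586 -2.099
v -1.303 2.821 -1.978
v -1.103 2.626 -1.735
v -0.861 3.636 -1.689
v -0.661 3.441 -1.446
v -1.194 3.172 -1.504
v -0.879 2.739 -2.394
v -0.679 2.544 -2.151
v -0.437 3.554 -2.105
v -0.237 3.359 -1.862
v -0.346 3.008 -2.336
v -0.24 3.061 -1.641
v -0.513 2.557 -1.82
v -0.349 2.71 -2.115
v -0.18 3.021 -2.005
v -0.502 3.112 -1.384
v -0.775 2.608 -1.562
v -1.035 2.843 -1.442
v -0.866 3.154 -1.331
v -0.445 2.774 -1.527
v -0.765 3.572 -2.278
v -1.038 3.068 -2.456
v -0.674 3.026 -2.509
v -0.505 3.337 -2.398
v -1.027 3.623 -2.02
v -1.3 3.119 -2.199
v -1.36 3.159 -1.835
v -1.191 3.47 -1.725
v -1.095 3.406 -2.313
v -3.611 -1.764 -2.179
v -3.249 -2.121 -1.996
v -2.909 -0.516 -1.141
v -3.138 -2.025 -2.187
v -3.121 -1.877 -2.376
v -3.201 -1.707 -2.526
v -3.362 -1.549 -2.607
v -3.573 -1.433 -2.604
v -3.791 -1.383 -2.517
v -3.974 -1.408 -2.363
v -4.084 -1.504 -2.172
v -4.102 -1.652 -1.983
v -4.022 -1.822 -1.833
v -3.861 -1.98 -1.752
v -3.65 -2.096 -1.755
v -3.432 -2.146 -1.842
v -1.525 0.575 -3.991
v -2.927 -0.055 -2.791
v -2.211 1.612 -4.249
v -3.614 0.983 -3.049
v -1.066 1.077 -3.191
v -2.469 0.448 -1.991
v -1.753 2.115 -3.449
v -3.155 1.485 -2.249
v 0.266 -1.614 -2.356
v 1.2 -1.52 -2.729
v 0.614 -2.646 -1.744
v 1.112 -1.15 -2.056
v 0.528 -1.052 -1.559
v -0.209 -1.283 -1.529
v -0.668 -1.708 -1.984
v -0.58 -2.077 -2.657
v 0.004 -2.176 -3.154
v 0.741 -1.945 -3.184
f 2 1 5
f 2 5 3
f 3 5 6
f 3 6 4
f 5 1 7
f 5 7 6
f 6 7 8
f 6 8 4
f 7 1 9
f 7 9 8
f 8 9 10
f 8 10 4
f 9 1 11
f 9 11 10
f 10 11 12
f 10 12 4
f 11 1 13
f 11 13 12
f 12 13 14
f 12 14 4
f 13 1 15
f 13 15 14
f 14 15 16
f 14 16 4
f 15 1 17
f 15 17 16
f 16 17 18
f 16 18 4
f 17 1 19
f 17 19 18
f 18 19 20
f 18 20 4
f 19 1 21
f 19 21 20
f 20 21 22
f 20 22 4
f 21 1 23
f 21 23 22
f 22 23 24
f 22 24 4
f 23 1 25
f 23 25 24
f 24 25 26
f 24 26 4
f 25 1 27
f 25 27 26
f 26 27 28
f 26 28 4
f 27 1 29
f 27 29 28
f 28 29 30
f 28 30 4
f 29 1 2
f 29 2 30
f 30 2 3
f 30 3 4
f 31 68 47
f 68 42 71
f 47 71 36
f 68 71 47
f 31 47 43
f 47 36 48
f 43 48 32
f 47 48 43
f 31 43 52
f 43 32 53
f 52 53 38
f 43 53 52
f 31 52 64
f 52 38 67
f 64 67 41
f 52 67 64
f 31 64 68
f 64 41 72
f 68 72 42
f 64 72 68
f 32 48 59
f 48 36 62
f 59 62 40
f 48 62 59
f 36 71 49
f 71 42 70
f 49 70 35
f 71 70 49
f 42 72 69
f 72 41 65
f 69 65 33
f 72 65 69
f 41 67 66
f 67 38 54
f 66 54 37
f 67 54 66
f 38 53 58
f 53 32 55
f 58 55 39
f 53 55 58
f 34 60 46
f 60 40 61
f 46 61 35
f 60 61 46
f 34 46 44
f 46 35 45
f 44 45 33
f 46 45 44
f 34 44 51
f 44 33 50
f 51 50 37
f 44 50 51
f 34 51 56
f 51 37 57
f 56 57 39
f 51 57 56
f 34 56 60
f 56 39 63
f 60 63 40
f 56 63 60
f 35 61 49
f 61 40 62
f 49 62 36
f 61 62 49
f 33 45 69
f 45 35 70
f 69 70 42
f 45 70 69
f 37 50 66
f 50 33 65
f 66 65 41
f 50 65 66
f 39 57 58
f 57 37 54
f 58 54 38
f 57 54 58
f 40 63 59
f 63 39 55
f 59 55 32
f 63 55 59
f 74 73 76
f 74 76 75
f 76 73 77
f 76 77 75
f 77 73 78
f 77 78 75
f 78 73 79
f 78 79 75
f 79 73 80
f 79 80 75
f 80 73 81
f 80 81 75
f 81 73 82
f 81 82 75
f 82 73 83
f 82 83 75
f 83 73 84
f 83 84 75
f 84 73 85
f 84 85 75
f 85 73 86
f 85 86 75
f 86 73 87
f 86 87 75
f 87 73 88
f 87 88 75
f 88 73 74
f 88 74 75
f 90 92 89
f 93 90 89
f 89 92 91
f 91 93 89
f 90 96 92
f 94 90 93
f 94 96 90
f 92 96 91
f 95 93 91
f 91 96 95
f 95 94 93
f 96 94 95
f 98 97 100
f 98 100 99
f 100 97 101
f 100 101 99
f 101 97 102
f 101 102 99
f 102 97 103
f 102 103 99
f 103 97 104
f 103 104 99
f 104 97 105
f 104 105 99
f 105 97 106
f 105 106 99
f 106 97 98
f 106 98 99



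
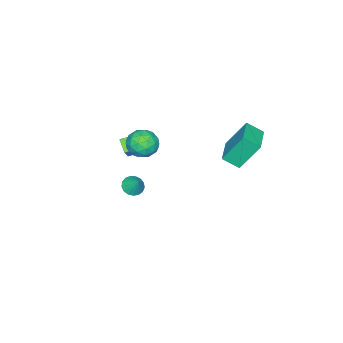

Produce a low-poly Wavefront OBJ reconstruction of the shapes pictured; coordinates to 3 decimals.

v -2.698 -3.724 -4.411
v -2.038 -3.64 -4.711
v -2.382 -3.056 -3.529
v -2.225 -3.376 -4.844
v -2.52 -3.192 -4.878
v -2.856 -3.13 -4.804
v -3.155 -3.204 -4.641
v -3.35 -3.397 -4.425
v -3.396 -3.665 -4.205
v -3.282 -3.947 -4.033
v -3.033 -4.177 -3.947
v -2.708 -4.304 -3.967
v -2.381 -4.298 -4.089
v -2.126 -4.16 -4.285
v -2.002 -3.923 -4.509
v -4.286 1.781 0.981
v -4.981 2.729 2.78
v -4.67 2.728 0.333
v -5.366 3.676 2.133
v -2.494 2.664 1.207
v -3.19 3.612 3.007
v -2.879 3.611 0.56
v -3.574 4.559 2.359
v -3.737 -5.172 -1.792
v -2.672 -4.647 -0.479
v -4.902 -3.982 -1.322
v -3.837 -3.458 -0.009
v -3.303 -4.502 -2.411
v -2.238 -3.978 -1.098
v -4.468 -3.313 -1.941
v -3.403 -2.788 -0.628
v -0.685 -0.845 3.184
v 0.304 -0.555 3.209
v -0.404 -1.685 1.771
v 0.585 -1.395 1.796
v 0.225 -2.06 2.496
v 0.051 -1.541 3.369
v -0.151 -0.699 1.611
v -0.325 -0.18 2.484
v 0.633 -0.465 2.236
v 0.866 -1.306 2.784
v -0.966 -0.934 2.196
v -0.733 -1.775 2.744
v -0.215 -0.626 3.32
v 0.115 -1.614 1.66
v -0.096 -2.005 2.071
v 0.485 -1.835 2.086
v -0.364 -1.206 3.414
v 0.217 -1.036 3.429
v 0.171 -1.92 3.01
v -0.317 -1.204 1.551
v 0.264 -1.034 1.566
v -0.585 -0.405 2.894
v -0.004 -0.235 2.909
v -0.271 -0.32 1.97
v 0.559 -0.403 2.763
v 0.725 -0.897 1.933
v 0.292 -0.487 1.824
v 0.19 -0.182 2.337
v 0.696 -0.898 3.085
v 0.862 -1.391 2.255
v 0.65 -1.782 2.666
v 0.548 -1.477 3.179
v 0.89 -0.845 2.514
v -0.962 -0.849 2.725
v -0.796 -1.342 1.895
v -0.648 -0.763 1.801
v -0.75 -0.458 2.314
v -0.825 -1.343 3.047
v -0.659 -1.837 2.217
v -0.29 -2.058 2.643
v -0.392 -1.753 3.156
v -0.99 -1.395 2.466
f 2 1 4
f 2 4 3
f 4 1 5
f 4 5 3
f 5 1 6
f 5 6 3
f 6 1 7
f 6 7 3
f 7 1 8
f 7 8 3
f 8 1 9
f 8 9 3
f 9 1 10
f 9 10 3
f 10 1 11
f 10 11 3
f 11 1 12
f 11 12 3
f 12 1 13
f 12 13 3
f 13 1 14
f 13 14 3
f 14 1 15
f 14 15 3
f 15 1 2
f 15 2 3
f 17 19 16
f 20 17 16
f 16 19 18
f 18 20 16
f 17 23 19
f 21 17 20
f 21 23 17
f 19 23 18
f 22 20 18
f 18 23 22
f 22 21 20
f 23 21 22
f 25 27 24
f 28 25 24
f 24 27 26
f 26 28 24
f 25 31 27
f 29 25 28
f 29 31 25
f 27 31 26
f 30 28 26
f 26 31 30
f 30 29 28
f 31 29 30
f 32 69 48
f 69 43 72
f 48 72 37
f 69 72 48
f 32 48 44
f 48 37 49
f 44 49 33
f 48 49 44
f 32 44 53
f 44 33 54
f 53 54 39
f 44 54 53
f 32 53 65
f 53 39 68
f 65 68 42
f 53 68 65
f 32 65 69
f 65 42 73
f 69 73 43
f 65 73 69
f 33 49 60
f 49 37 63
f 60 63 41
f 49 63 60
f 37 72 50
f 72 43 71
f 50 71 36
f 72 71 50
f 43 73 70
f 73 42 66
f 70 66 34
f 73 66 70
f 42 68 67
f 68 39 55
f 67 55 38
f 68 55 67
f 39 54 59
f 54 33 56
f 59 56 40
f 54 56 59
f 35 61 47
f 61 41 62
f 47 62 36
f 61 62 47
f 35 47 45
f 47 36 46
f 45 46 34
f 47 46 45
f 35 45 52
f 45 34 51
f 52 51 38
f 45 51 52
f 35 52 57
f 52 38 58
f 57 58 40
f 52 58 57
f 35 57 61
f 57 40 64
f 61 64 41
f 57 64 61
f 36 62 50
f 62 41 63
f 50 63 37
f 62 63 50
f 34 46 70
f 46 36 71
f 70 71 43
f 46 71 70
f 38 51 67
f 51 34 66
f 67 66 42
f 51 66 67
f 40 58 59
f 58 38 55
f 59 55 39
f 58 55 59
f 41 64 60
f 64 40 56
f 60 56 33
f 64 56 60



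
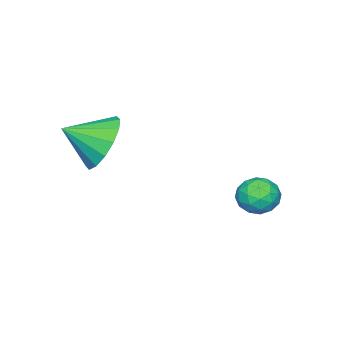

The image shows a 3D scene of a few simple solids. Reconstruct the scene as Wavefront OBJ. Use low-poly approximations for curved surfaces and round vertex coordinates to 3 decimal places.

v -1.192 2.755 -0.372
v -0.593 2.785 -0.721
v -0.967 1.695 -0.079
v -0.368 1.725 -0.428
v -0.45 2.096 0.153
v -0.589 2.751 -0.028
v -0.971 1.729 -0.772
v -1.11 2.384 -0.953
v -0.457 2.152 -0.969
v -0.135 2.378 -0.397
v -1.425 2.102 -0.403
v -1.103 2.328 0.169
v -0.912 2.863 -0.572
v -0.648 1.617 -0.228
v -0.696 1.835 0.114
v -0.344 1.852 -0.092
v -0.91 2.843 -0.165
v -0.558 2.861 -0.37
v -0.474 2.455 0.143
v -1.002 1.619 -0.43
v -0.65 1.637 -0.635
v -1.216 2.628 -0.708
v -0.864 2.645 -0.914
v -1.086 2.025 -0.943
v -0.48 2.509 -0.923
v -0.348 1.885 -0.751
v -0.702 1.888 -0.953
v -0.784 2.273 -1.059
v -0.291 2.642 -0.587
v -0.158 2.018 -0.415
v -0.207 2.236 -0.073
v -0.288 2.621 -0.18
v -0.211 2.269 -0.733
v -1.402 2.462 -0.385
v -1.269 1.838 -0.213
v -1.272 1.859 -0.62
v -1.353 2.244 -0.727
v -1.212 2.595 -0.049
v -1.08 1.971 0.123
v -0.776 2.207 0.259
v -0.858 2.592 0.153
v -1.349 2.211 -0.067
v 2.228 -0.945 2.102
v 2.725 -0.2 2.569
v 2.952 -1.815 2.718
v 2.323 -0.312 2.883
v 1.895 -0.594 2.988
v 1.556 -0.969 2.855
v 1.397 -1.338 2.521
v 1.461 -1.602 2.074
v 1.73 -1.689 1.634
v 2.133 -1.577 1.32
v 2.561 -1.295 1.215
v 2.899 -0.92 1.348
v 3.058 -0.551 1.682
v 2.994 -0.287 2.129
f 1 38 17
f 38 12 41
f 17 41 6
f 38 41 17
f 1 17 13
f 17 6 18
f 13 18 2
f 17 18 13
f 1 13 22
f 13 2 23
f 22 23 8
f 13 23 22
f 1 22 34
f 22 8 37
f 34 37 11
f 22 37 34
f 1 34 38
f 34 11 42
f 38 42 12
f 34 42 38
f 2 18 29
f 18 6 32
f 29 32 10
f 18 32 29
f 6 41 19
f 41 12 40
f 19 40 5
f 41 40 19
f 12 42 39
f 42 11 35
f 39 35 3
f 42 35 39
f 11 37 36
f 37 8 24
f 36 24 7
f 37 24 36
f 8 23 28
f 23 2 25
f 28 25 9
f 23 25 28
f 4 30 16
f 30 10 31
f 16 31 5
f 30 31 16
f 4 16 14
f 16 5 15
f 14 15 3
f 16 15 14
f 4 14 21
f 14 3 20
f 21 20 7
f 14 20 21
f 4 21 26
f 21 7 27
f 26 27 9
f 21 27 26
f 4 26 30
f 26 9 33
f 30 33 10
f 26 33 30
f 5 31 19
f 31 10 32
f 19 32 6
f 31 32 19
f 3 15 39
f 15 5 40
f 39 40 12
f 15 40 39
f 7 20 36
f 20 3 35
f 36 35 11
f 20 35 36
f 9 27 28
f 27 7 24
f 28 24 8
f 27 24 28
f 10 33 29
f 33 9 25
f 29 25 2
f 33 25 29
f 44 43 46
f 44 46 45
f 46 43 47
f 46 47 45
f 47 43 48
f 47 48 45
f 48 43 49
f 48 49 45
f 49 43 50
f 49 50 45
f 50 43 51
f 50 51 45
f 51 43 52
f 51 52 45
f 52 43 53
f 52 53 45
f 53 43 54
f 53 54 45
f 54 43 55
f 54 55 45
f 55 43 56
f 55 56 45
f 56 43 44
f 56 44 45



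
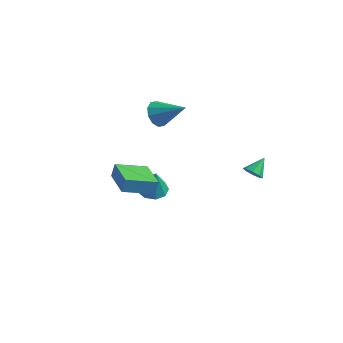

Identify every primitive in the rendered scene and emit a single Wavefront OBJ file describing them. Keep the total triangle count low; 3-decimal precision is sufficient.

v -0.259 -0.799 -0.421
v 0.308 -1.399 -0.662
v 0.119 -1.061 1.121
v 0.57 -0.873 -0.637
v 0.444 -0.312 -0.511
v -0.01 0.021 -0.343
v -0.582 -0.03 -0.212
v -1.002 -0.44 -0.178
v -1.075 -1.018 -0.259
v -0.766 -1.494 -0.415
v -0.22 -1.644 -0.575
v -1.733 2.133 3.138
v -1.337 1.581 2.593
v -0.107 2.327 4.122
v -1.278 2.079 2.398
v -1.393 2.597 2.485
v -1.637 2.937 2.821
v -1.918 2.971 3.279
v -2.128 2.684 3.682
v -2.187 2.186 3.878
v -2.072 1.668 3.79
v -1.828 1.328 3.454
v -1.547 1.294 2.997
v -1.011 -3.553 2.146
v -0.942 -3.302 2.913
v 0.192 -2.356 1.645
v 0.261 -2.104 2.412
v 0.519 -4.956 2.468
v 0.588 -4.704 3.235
v 1.722 -3.758 1.967
v 1.791 -3.507 2.734
v 3.753 2.769 0.037
v 4.282 2.531 0.224
v 3.927 3.711 0.743
v 4.332 2.803 -0.152
v 4.042 3.055 -0.417
v 3.583 3.14 -0.416
v 3.223 3.007 -0.15
v 3.174 2.735 0.226
v 3.463 2.482 0.491
v 3.922 2.398 0.491
f 2 1 4
f 2 4 3
f 4 1 5
f 4 5 3
f 5 1 6
f 5 6 3
f 6 1 7
f 6 7 3
f 7 1 8
f 7 8 3
f 8 1 9
f 8 9 3
f 9 1 10
f 9 10 3
f 10 1 11
f 10 11 3
f 11 1 2
f 11 2 3
f 13 12 15
f 13 15 14
f 15 12 16
f 15 16 14
f 16 12 17
f 16 17 14
f 17 12 18
f 17 18 14
f 18 12 19
f 18 19 14
f 19 12 20
f 19 20 14
f 20 12 21
f 20 21 14
f 21 12 22
f 21 22 14
f 22 12 23
f 22 23 14
f 23 12 13
f 23 13 14
f 25 27 24
f 28 25 24
f 24 27 26
f 26 28 24
f 25 31 27
f 29 25 28
f 29 31 25
f 27 31 26
f 30 28 26
f 26 31 30
f 30 29 28
f 31 29 30
f 33 32 35
f 33 35 34
f 35 32 36
f 35 36 34
f 36 32 37
f 36 37 34
f 37 32 38
f 37 38 34
f 38 32 39
f 38 39 34
f 39 32 40
f 39 40 34
f 40 32 41
f 40 41 34
f 41 32 33
f 41 33 34



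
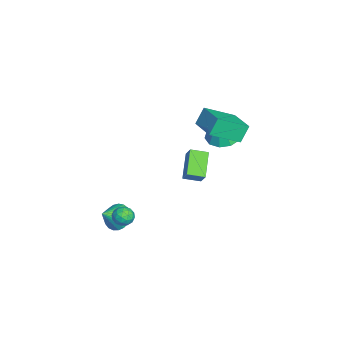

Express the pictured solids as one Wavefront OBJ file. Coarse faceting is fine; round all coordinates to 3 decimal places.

v 1.896 -0.464 -2.58
v 2.15 -0.851 -3.039
v 1.51 -1.309 -2.081
v 1.764 -1.696 -2.54
v 2.157 -1.38 -2.127
v 2.395 -0.857 -2.435
v 1.265 -1.303 -2.685
v 1.503 -0.78 -2.993
v 1.76 -1.369 -3.104
v 2.311 -1.417 -2.759
v 1.349 -0.743 -2.361
v 1.9 -0.791 -2.016
v 2.057 -0.583 -2.854
v 1.603 -1.577 -2.266
v 1.834 -1.391 -2.023
v 1.983 -1.618 -2.293
v 2.201 -0.587 -2.499
v 2.35 -0.814 -2.768
v 2.354 -1.125 -2.232
v 1.31 -1.346 -2.352
v 1.459 -1.573 -2.621
v 1.677 -0.542 -2.827
v 1.826 -0.769 -3.097
v 1.306 -1.035 -2.888
v 1.977 -1.115 -3.161
v 1.75 -1.612 -2.868
v 1.457 -1.381 -2.953
v 1.597 -1.074 -3.134
v 2.301 -1.143 -2.959
v 2.074 -1.64 -2.665
v 2.305 -1.454 -2.422
v 2.445 -1.147 -2.604
v 2.072 -1.448 -2.996
v 1.586 -0.52 -2.455
v 1.359 -1.017 -2.161
v 1.215 -1.013 -2.516
v 1.355 -0.706 -2.698
v 1.91 -0.548 -2.252
v 1.683 -1.045 -1.959
v 2.063 -1.086 -1.986
v 2.203 -0.779 -2.167
v 1.588 -0.712 -2.124
v -2.718 4.643 2.454
v -2.142 2.994 3.408
v -1.029 5.438 2.807
v -0.453 3.789 3.761
v -2.307 4.211 1.459
v -1.731 2.562 2.413
v -0.618 5.006 1.812
v -0.042 3.357 2.766
v 2.01 2.227 2.747
v 2.537 2.478 3.496
v 1.916 3.17 2.497
v 2.444 3.421 3.246
v 3.356 2.119 1.834
v 3.884 2.37 2.583
v 3.263 3.062 1.584
v 3.79 3.313 2.333
v -4.105 3.994 -0.248
v -3.196 4.448 -0.416
v -3.655 3.746 1.528
v -3.613 4.899 -0.247
v -4.218 5.004 -0.079
v -4.78 4.723 0.024
v -5.084 4.164 0.024
v -5.015 3.54 -0.081
v -4.598 3.09 -0.25
v -3.993 2.985 -0.418
v -3.431 3.265 -0.521
v -3.127 3.824 -0.52
v 0.53 -1.514 -3.718
v 1.088 -1.696 -4.374
v 1.29 -2.266 -2.862
v 1.232 -1.39 -4.233
v 1.255 -1.106 -4.004
v 1.152 -0.892 -3.725
v 0.942 -0.786 -3.445
v 0.66 -0.806 -3.212
v 0.356 -0.948 -3.067
v 0.082 -1.188 -3.034
v -0.115 -1.485 -3.12
v -0.2 -1.786 -3.309
v -0.159 -2.041 -3.569
v 0.001 -2.204 -3.854
v 0.253 -2.248 -4.116
v 0.552 -2.165 -4.31
v 0.848 -1.97 -4.401
f 1 38 17
f 38 12 41
f 17 41 6
f 38 41 17
f 1 17 13
f 17 6 18
f 13 18 2
f 17 18 13
f 1 13 22
f 13 2 23
f 22 23 8
f 13 23 22
f 1 22 34
f 22 8 37
f 34 37 11
f 22 37 34
f 1 34 38
f 34 11 42
f 38 42 12
f 34 42 38
f 2 18 29
f 18 6 32
f 29 32 10
f 18 32 29
f 6 41 19
f 41 12 40
f 19 40 5
f 41 40 19
f 12 42 39
f 42 11 35
f 39 35 3
f 42 35 39
f 11 37 36
f 37 8 24
f 36 24 7
f 37 24 36
f 8 23 28
f 23 2 25
f 28 25 9
f 23 25 28
f 4 30 16
f 30 10 31
f 16 31 5
f 30 31 16
f 4 16 14
f 16 5 15
f 14 15 3
f 16 15 14
f 4 14 21
f 14 3 20
f 21 20 7
f 14 20 21
f 4 21 26
f 21 7 27
f 26 27 9
f 21 27 26
f 4 26 30
f 26 9 33
f 30 33 10
f 26 33 30
f 5 31 19
f 31 10 32
f 19 32 6
f 31 32 19
f 3 15 39
f 15 5 40
f 39 40 12
f 15 40 39
f 7 20 36
f 20 3 35
f 36 35 11
f 20 35 36
f 9 27 28
f 27 7 24
f 28 24 8
f 27 24 28
f 10 33 29
f 33 9 25
f 29 25 2
f 33 25 29
f 44 46 43
f 47 44 43
f 43 46 45
f 45 47 43
f 44 50 46
f 48 44 47
f 48 50 44
f 46 50 45
f 49 47 45
f 45 50 49
f 49 48 47
f 50 48 49
f 52 54 51
f 55 52 51
f 51 54 53
f 53 55 51
f 52 58 54
f 56 52 55
f 56 58 52
f 54 58 53
f 57 55 53
f 53 58 57
f 57 56 55
f 58 56 57
f 60 59 62
f 60 62 61
f 62 59 63
f 62 63 61
f 63 59 64
f 63 64 61
f 64 59 65
f 64 65 61
f 65 59 66
f 65 66 61
f 66 59 67
f 66 67 61
f 67 59 68
f 67 68 61
f 68 59 69
f 68 69 61
f 69 59 70
f 69 70 61
f 70 59 60
f 70 60 61
f 72 71 74
f 72 74 73
f 74 71 75
f 74 75 73
f 75 71 76
f 75 76 73
f 76 71 77
f 76 77 73
f 77 71 78
f 77 78 73
f 78 71 79
f 78 79 73
f 79 71 80
f 79 80 73
f 80 71 81
f 80 81 73
f 81 71 82
f 81 82 73
f 82 71 83
f 82 83 73
f 83 71 84
f 83 84 73
f 84 71 85
f 84 85 73
f 85 71 86
f 85 86 73
f 86 71 87
f 86 87 73
f 87 71 72
f 87 72 73

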